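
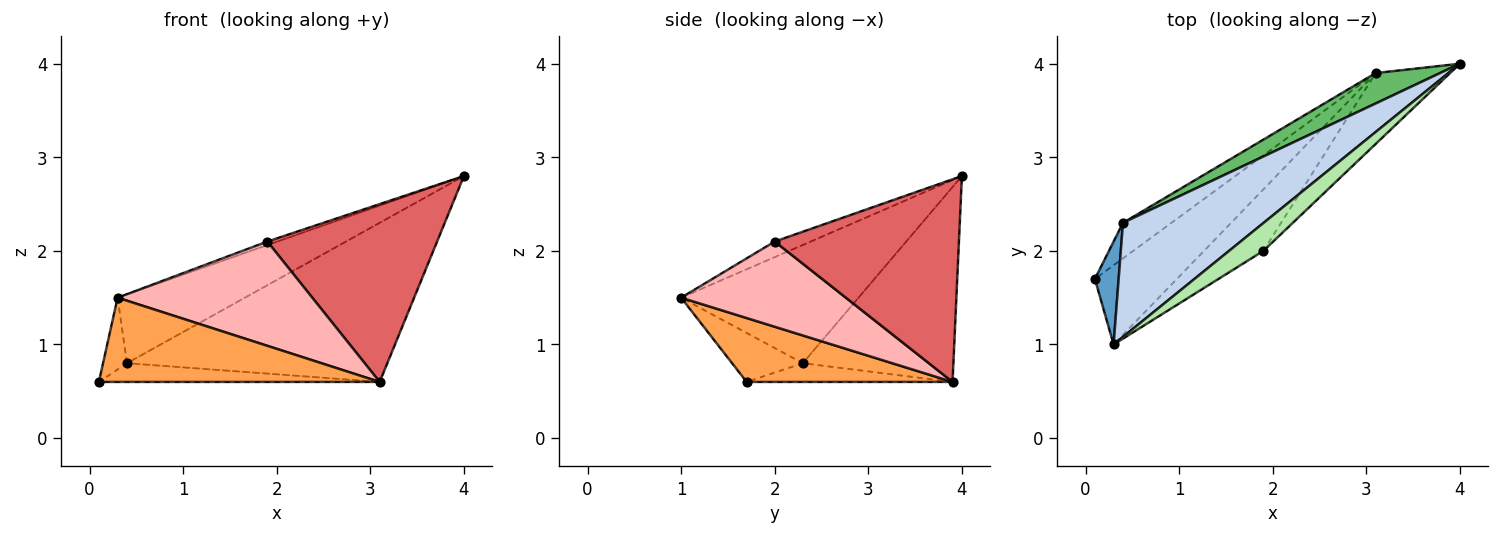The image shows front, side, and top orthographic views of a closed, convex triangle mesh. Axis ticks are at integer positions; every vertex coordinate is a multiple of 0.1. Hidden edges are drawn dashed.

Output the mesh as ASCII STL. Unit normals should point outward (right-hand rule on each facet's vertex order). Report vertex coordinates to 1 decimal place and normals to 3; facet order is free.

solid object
 facet normal -0.861 0.291 0.418
  outer loop
   vertex 0.4 2.3 0.8
   vertex 0.1 1.7 0.6
   vertex 0.3 1.0 1.5
  endloop
 endfacet
 facet normal -0.584 0.419 0.695
  outer loop
   vertex 0.4 2.3 0.8
   vertex 0.3 1.0 1.5
   vertex 4.0 4.0 2.8
  endloop
 endfacet
 facet normal 0.471 -0.642 -0.604
  outer loop
   vertex 3.1 3.9 0.6
   vertex 0.3 1.0 1.5
   vertex 0.1 1.7 0.6
  endloop
 endfacet
 facet normal -0.323 0.441 -0.837
  outer loop
   vertex 3.1 3.9 0.6
   vertex 0.1 1.7 0.6
   vertex 0.4 2.3 0.8
  endloop
 endfacet
 facet normal -0.494 0.854 0.163
  outer loop
   vertex 3.1 3.9 0.6
   vertex 0.4 2.3 0.8
   vertex 4.0 4.0 2.8
  endloop
 endfacet
 facet normal -0.411 0.115 0.904
  outer loop
   vertex 1.9 2.0 2.1
   vertex 4.0 4.0 2.8
   vertex 0.3 1.0 1.5
  endloop
 endfacet
 facet normal 0.710 -0.654 -0.261
  outer loop
   vertex 1.9 2.0 2.1
   vertex 3.1 3.9 0.6
   vertex 4.0 4.0 2.8
  endloop
 endfacet
 facet normal 0.589 -0.696 -0.411
  outer loop
   vertex 1.9 2.0 2.1
   vertex 0.3 1.0 1.5
   vertex 3.1 3.9 0.6
  endloop
 endfacet
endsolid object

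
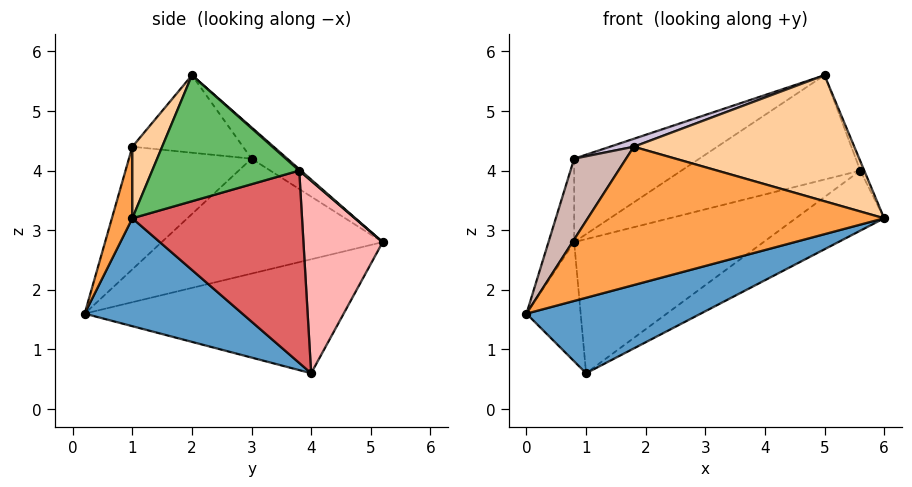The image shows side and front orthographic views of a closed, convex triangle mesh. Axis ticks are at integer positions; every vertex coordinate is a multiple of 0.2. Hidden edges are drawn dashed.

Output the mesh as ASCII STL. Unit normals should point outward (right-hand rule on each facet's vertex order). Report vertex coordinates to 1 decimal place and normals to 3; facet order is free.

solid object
 facet normal 0.283 -0.313 -0.906
  outer loop
   vertex 1.0 4.0 0.6
   vertex 6.0 1.0 3.2
   vertex 0.0 0.2 1.6
  endloop
 endfacet
 facet normal -0.960 0.201 -0.197
  outer loop
   vertex 1.0 4.0 0.6
   vertex 0.0 0.2 1.6
   vertex 0.8 5.2 2.8
  endloop
 endfacet
 facet normal 0.067 -0.970 0.234
  outer loop
   vertex 1.8 1.0 4.4
   vertex 0.0 0.2 1.6
   vertex 6.0 1.0 3.2
  endloop
 endfacet
 facet normal 0.121 -0.897 0.424
  outer loop
   vertex 1.8 1.0 4.4
   vertex 6.0 1.0 3.2
   vertex 5.0 2.0 5.6
  endloop
 endfacet
 facet normal 0.926 0.025 0.376
  outer loop
   vertex 5.6 3.8 4.0
   vertex 5.0 2.0 5.6
   vertex 6.0 1.0 3.2
  endloop
 endfacet
 facet normal 0.006 0.663 0.748
  outer loop
   vertex 5.6 3.8 4.0
   vertex 0.8 5.2 2.8
   vertex 5.0 2.0 5.6
  endloop
 endfacet
 facet normal 0.575 0.300 -0.761
  outer loop
   vertex 5.6 3.8 4.0
   vertex 6.0 1.0 3.2
   vertex 1.0 4.0 0.6
  endloop
 endfacet
 facet normal 0.350 0.835 -0.424
  outer loop
   vertex 5.6 3.8 4.0
   vertex 1.0 4.0 0.6
   vertex 0.8 5.2 2.8
  endloop
 endfacet
 facet normal -0.152 0.531 0.834
  outer loop
   vertex 0.8 3.0 4.2
   vertex 5.0 2.0 5.6
   vertex 0.8 5.2 2.8
  endloop
 endfacet
 facet normal -0.331 -0.071 0.941
  outer loop
   vertex 0.8 3.0 4.2
   vertex 1.8 1.0 4.4
   vertex 5.0 2.0 5.6
  endloop
 endfacet
 facet normal -0.977 0.114 0.178
  outer loop
   vertex 0.8 3.0 4.2
   vertex 0.8 5.2 2.8
   vertex 0.0 0.2 1.6
  endloop
 endfacet
 facet normal -0.753 -0.319 0.575
  outer loop
   vertex 0.8 3.0 4.2
   vertex 0.0 0.2 1.6
   vertex 1.8 1.0 4.4
  endloop
 endfacet
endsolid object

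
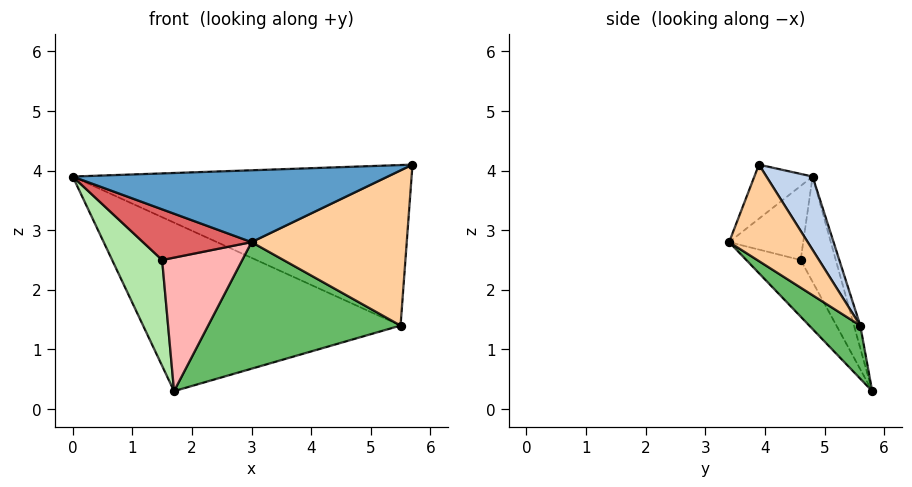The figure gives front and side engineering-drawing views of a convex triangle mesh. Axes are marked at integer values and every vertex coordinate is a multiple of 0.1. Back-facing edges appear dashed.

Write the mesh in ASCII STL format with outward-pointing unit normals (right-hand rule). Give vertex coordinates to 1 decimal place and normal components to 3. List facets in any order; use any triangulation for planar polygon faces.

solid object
 facet normal -0.145 -0.784 0.603
  outer loop
   vertex 3.0 3.4 2.8
   vertex 5.7 3.9 4.1
   vertex 0.0 4.8 3.9
  endloop
 endfacet
 facet normal 0.115 0.844 0.523
  outer loop
   vertex 5.5 5.6 1.4
   vertex 0.0 4.8 3.9
   vertex 5.7 3.9 4.1
  endloop
 endfacet
 facet normal -0.024 0.966 0.257
  outer loop
   vertex 5.5 5.6 1.4
   vertex 1.7 5.8 0.3
   vertex 0.0 4.8 3.9
  endloop
 endfacet
 facet normal 0.388 -0.767 -0.511
  outer loop
   vertex 5.5 5.6 1.4
   vertex 5.7 3.9 4.1
   vertex 3.0 3.4 2.8
  endloop
 endfacet
 facet normal 0.176 -0.663 -0.728
  outer loop
   vertex 5.5 5.6 1.4
   vertex 3.0 3.4 2.8
   vertex 1.7 5.8 0.3
  endloop
 endfacet
 facet normal -0.514 -0.732 -0.446
  outer loop
   vertex 1.5 4.6 2.5
   vertex 0.0 4.8 3.9
   vertex 1.7 5.8 0.3
  endloop
 endfacet
 facet normal -0.507 -0.743 -0.437
  outer loop
   vertex 1.5 4.6 2.5
   vertex 3.0 3.4 2.8
   vertex 0.0 4.8 3.9
  endloop
 endfacet
 facet normal -0.502 -0.739 -0.449
  outer loop
   vertex 1.5 4.6 2.5
   vertex 1.7 5.8 0.3
   vertex 3.0 3.4 2.8
  endloop
 endfacet
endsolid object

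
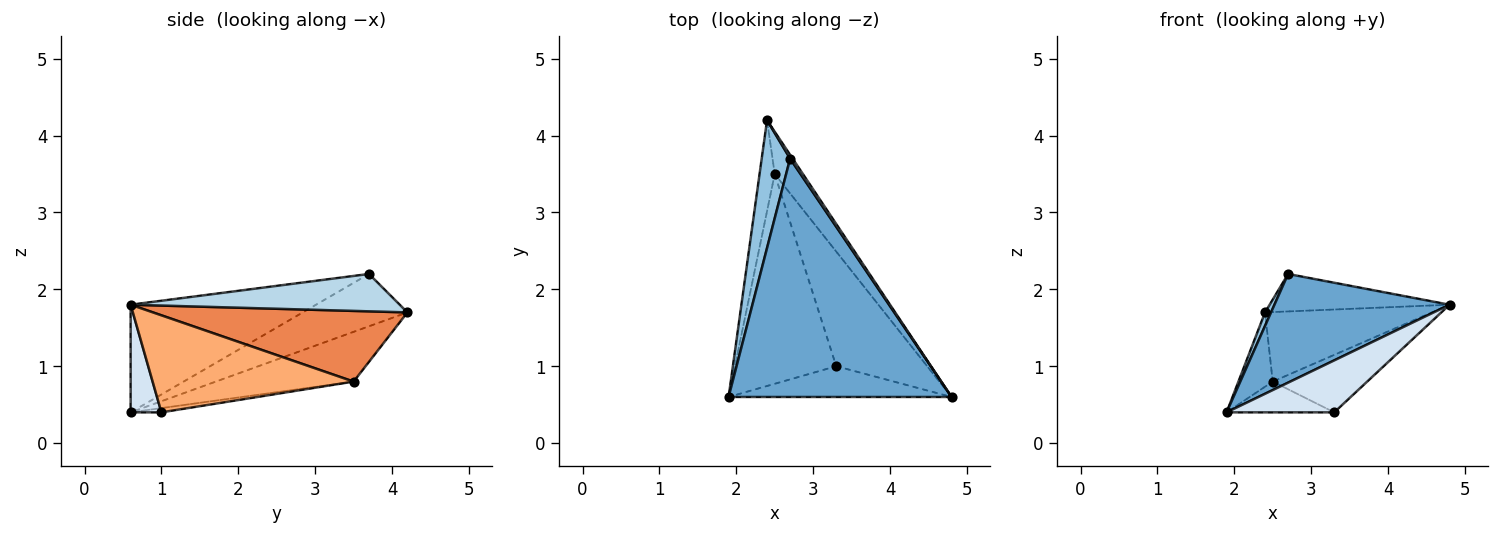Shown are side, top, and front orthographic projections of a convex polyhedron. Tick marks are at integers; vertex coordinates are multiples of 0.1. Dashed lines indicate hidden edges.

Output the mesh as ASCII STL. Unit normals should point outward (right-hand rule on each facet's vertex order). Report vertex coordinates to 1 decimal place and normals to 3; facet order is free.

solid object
 facet normal -0.402 -0.380 0.833
  outer loop
   vertex 2.7 3.7 2.2
   vertex 1.9 0.6 0.4
   vertex 4.8 0.6 1.8
  endloop
 endfacet
 facet normal -0.878 -0.050 0.476
  outer loop
   vertex 2.7 3.7 2.2
   vertex 2.4 4.2 1.7
   vertex 1.9 0.6 0.4
  endloop
 endfacet
 facet normal 0.830 0.555 0.057
  outer loop
   vertex 2.7 3.7 2.2
   vertex 4.8 0.6 1.8
   vertex 2.4 4.2 1.7
  endloop
 endfacet
 facet normal 0.239 -0.836 -0.495
  outer loop
   vertex 3.3 1.0 0.4
   vertex 4.8 0.6 1.8
   vertex 1.9 0.6 0.4
  endloop
 endfacet
 facet normal 0.793 0.520 -0.316
  outer loop
   vertex 2.5 3.5 0.8
   vertex 2.4 4.2 1.7
   vertex 4.8 0.6 1.8
  endloop
 endfacet
 facet normal 0.690 0.324 -0.647
  outer loop
   vertex 2.5 3.5 0.8
   vertex 4.8 0.6 1.8
   vertex 3.3 1.0 0.4
  endloop
 endfacet
 facet normal -0.931 0.232 -0.284
  outer loop
   vertex 2.5 3.5 0.8
   vertex 1.9 0.6 0.4
   vertex 2.4 4.2 1.7
  endloop
 endfacet
 facet normal -0.041 0.145 -0.989
  outer loop
   vertex 2.5 3.5 0.8
   vertex 3.3 1.0 0.4
   vertex 1.9 0.6 0.4
  endloop
 endfacet
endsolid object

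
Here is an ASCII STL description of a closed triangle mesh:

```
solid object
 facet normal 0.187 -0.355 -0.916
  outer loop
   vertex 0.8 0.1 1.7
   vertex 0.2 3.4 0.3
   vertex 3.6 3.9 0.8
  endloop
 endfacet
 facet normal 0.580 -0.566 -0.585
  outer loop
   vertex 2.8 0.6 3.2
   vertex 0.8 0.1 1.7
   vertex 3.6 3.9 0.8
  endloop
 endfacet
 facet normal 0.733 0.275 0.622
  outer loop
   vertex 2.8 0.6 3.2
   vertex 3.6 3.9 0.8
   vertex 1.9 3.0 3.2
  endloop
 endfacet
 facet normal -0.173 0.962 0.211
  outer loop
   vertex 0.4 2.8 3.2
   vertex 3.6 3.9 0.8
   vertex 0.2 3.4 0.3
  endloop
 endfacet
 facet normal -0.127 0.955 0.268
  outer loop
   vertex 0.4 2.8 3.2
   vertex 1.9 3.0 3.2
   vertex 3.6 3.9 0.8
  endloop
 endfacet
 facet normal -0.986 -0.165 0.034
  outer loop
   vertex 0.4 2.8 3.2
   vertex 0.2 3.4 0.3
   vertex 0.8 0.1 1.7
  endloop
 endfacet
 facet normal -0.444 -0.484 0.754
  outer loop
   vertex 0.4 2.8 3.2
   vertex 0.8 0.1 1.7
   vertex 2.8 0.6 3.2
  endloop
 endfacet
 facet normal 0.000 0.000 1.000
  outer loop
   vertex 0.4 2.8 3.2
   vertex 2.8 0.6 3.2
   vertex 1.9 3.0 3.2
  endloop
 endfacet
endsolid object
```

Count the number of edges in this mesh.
12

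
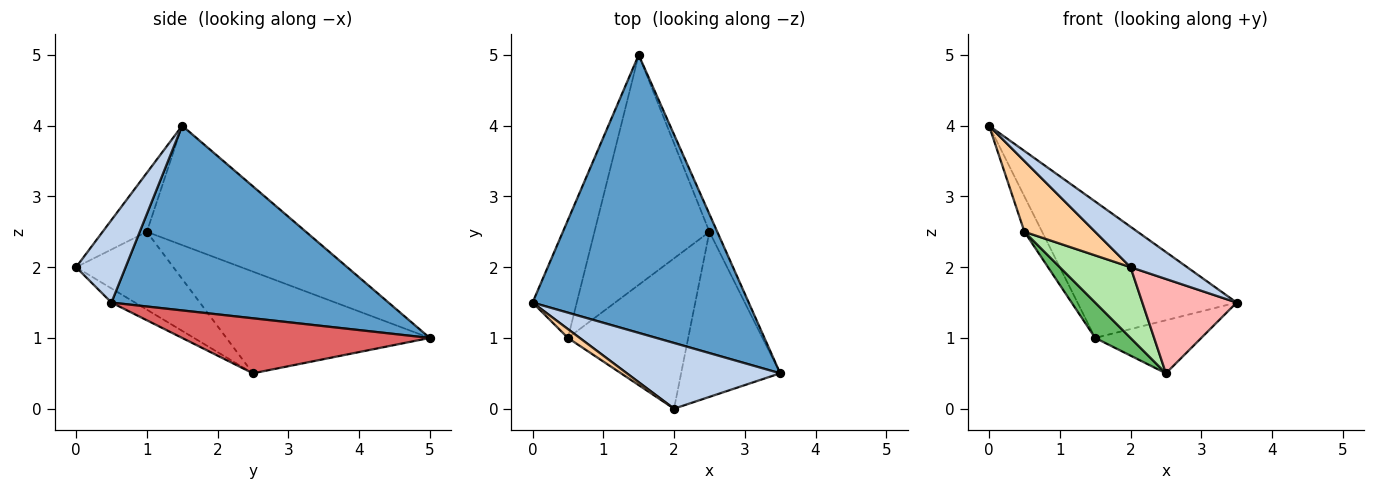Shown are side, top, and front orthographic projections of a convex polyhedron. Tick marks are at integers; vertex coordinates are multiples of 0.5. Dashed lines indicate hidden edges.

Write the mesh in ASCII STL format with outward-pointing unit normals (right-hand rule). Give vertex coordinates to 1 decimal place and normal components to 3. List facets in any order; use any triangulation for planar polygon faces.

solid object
 facet normal 0.609 0.350 0.712
  outer loop
   vertex 1.5 5.0 1.0
   vertex 0.0 1.5 4.0
   vertex 3.5 0.5 1.5
  endloop
 endfacet
 facet normal 0.417 -0.476 0.774
  outer loop
   vertex 2.0 0.0 2.0
   vertex 3.5 0.5 1.5
   vertex 0.0 1.5 4.0
  endloop
 endfacet
 facet normal -0.933 0.104 -0.345
  outer loop
   vertex 0.5 1.0 2.5
   vertex 0.0 1.5 4.0
   vertex 1.5 5.0 1.0
  endloop
 endfacet
 facet normal -0.527 -0.843 0.105
  outer loop
   vertex 0.5 1.0 2.5
   vertex 2.0 0.0 2.0
   vertex 0.0 1.5 4.0
  endloop
 endfacet
 facet normal -0.658 -0.114 -0.744
  outer loop
   vertex 2.5 2.5 0.5
   vertex 0.5 1.0 2.5
   vertex 1.5 5.0 1.0
  endloop
 endfacet
 facet normal -0.505 -0.367 -0.781
  outer loop
   vertex 2.5 2.5 0.5
   vertex 2.0 0.0 2.0
   vertex 0.5 1.0 2.5
  endloop
 endfacet
 facet normal 0.911 0.391 -0.130
  outer loop
   vertex 2.5 2.5 0.5
   vertex 1.5 5.0 1.0
   vertex 3.5 0.5 1.5
  endloop
 endfacet
 facet normal -0.123 -0.492 -0.862
  outer loop
   vertex 2.5 2.5 0.5
   vertex 3.5 0.5 1.5
   vertex 2.0 0.0 2.0
  endloop
 endfacet
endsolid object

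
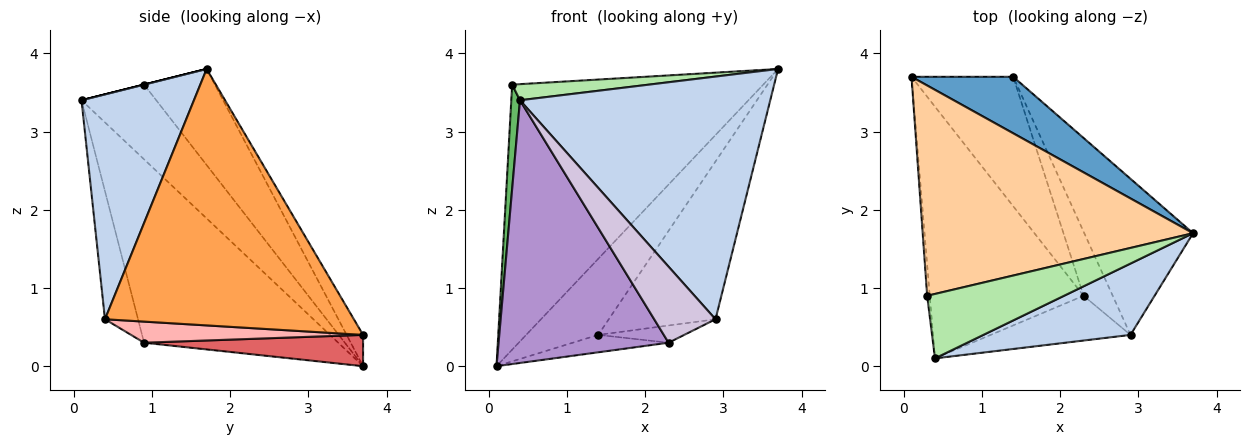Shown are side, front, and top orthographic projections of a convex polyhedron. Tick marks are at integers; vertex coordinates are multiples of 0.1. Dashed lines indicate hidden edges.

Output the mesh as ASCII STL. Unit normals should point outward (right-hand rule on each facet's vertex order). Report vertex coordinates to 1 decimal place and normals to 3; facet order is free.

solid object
 facet normal -0.180 0.790 0.587
  outer loop
   vertex 1.4 3.7 0.4
   vertex 0.1 3.7 0.0
   vertex 3.7 1.7 3.8
  endloop
 endfacet
 facet normal 0.396 -0.881 0.259
  outer loop
   vertex 2.9 0.4 0.6
   vertex 3.7 1.7 3.8
   vertex 0.4 0.1 3.4
  endloop
 endfacet
 facet normal 0.856 0.367 -0.363
  outer loop
   vertex 2.9 0.4 0.6
   vertex 1.4 3.7 0.4
   vertex 3.7 1.7 3.8
  endloop
 endfacet
 facet normal -0.216 0.765 0.607
  outer loop
   vertex 0.3 0.9 3.6
   vertex 3.7 1.7 3.8
   vertex 0.1 3.7 0.0
  endloop
 endfacet
 facet normal -0.993 -0.115 -0.035
  outer loop
   vertex 0.3 0.9 3.6
   vertex 0.1 3.7 0.0
   vertex 0.4 0.1 3.4
  endloop
 endfacet
 facet normal 0.000 -0.243 0.970
  outer loop
   vertex 0.3 0.9 3.6
   vertex 0.4 0.1 3.4
   vertex 3.7 1.7 3.8
  endloop
 endfacet
 facet normal 0.292 0.128 -0.948
  outer loop
   vertex 2.3 0.9 0.3
   vertex 0.1 3.7 0.0
   vertex 1.4 3.7 0.4
  endloop
 endfacet
 facet normal 0.573 0.212 -0.792
  outer loop
   vertex 2.3 0.9 0.3
   vertex 1.4 3.7 0.4
   vertex 2.9 0.4 0.6
  endloop
 endfacet
 facet normal -0.636 -0.557 -0.534
  outer loop
   vertex 2.3 0.9 0.3
   vertex 0.4 0.1 3.4
   vertex 0.1 3.7 0.0
  endloop
 endfacet
 facet normal -0.421 -0.782 -0.460
  outer loop
   vertex 2.3 0.9 0.3
   vertex 2.9 0.4 0.6
   vertex 0.4 0.1 3.4
  endloop
 endfacet
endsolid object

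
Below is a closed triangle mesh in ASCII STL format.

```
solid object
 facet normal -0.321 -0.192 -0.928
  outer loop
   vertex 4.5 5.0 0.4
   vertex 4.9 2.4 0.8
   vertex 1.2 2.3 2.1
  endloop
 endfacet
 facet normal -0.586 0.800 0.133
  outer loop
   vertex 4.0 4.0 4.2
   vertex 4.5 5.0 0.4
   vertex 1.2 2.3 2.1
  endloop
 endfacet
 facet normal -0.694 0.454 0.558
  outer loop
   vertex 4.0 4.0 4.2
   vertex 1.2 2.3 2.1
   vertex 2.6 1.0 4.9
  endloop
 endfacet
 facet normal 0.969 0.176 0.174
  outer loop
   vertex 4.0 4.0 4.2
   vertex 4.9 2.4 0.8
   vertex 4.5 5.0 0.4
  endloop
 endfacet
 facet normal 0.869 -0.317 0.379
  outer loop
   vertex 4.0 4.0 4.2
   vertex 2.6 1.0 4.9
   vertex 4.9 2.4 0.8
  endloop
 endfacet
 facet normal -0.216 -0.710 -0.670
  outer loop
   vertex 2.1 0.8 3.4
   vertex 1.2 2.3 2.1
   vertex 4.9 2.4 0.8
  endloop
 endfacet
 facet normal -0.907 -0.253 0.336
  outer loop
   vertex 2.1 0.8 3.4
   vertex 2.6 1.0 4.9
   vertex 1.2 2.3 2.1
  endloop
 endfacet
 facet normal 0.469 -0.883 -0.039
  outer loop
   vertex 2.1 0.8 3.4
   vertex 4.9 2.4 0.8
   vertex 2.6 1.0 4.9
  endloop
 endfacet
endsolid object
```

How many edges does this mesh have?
12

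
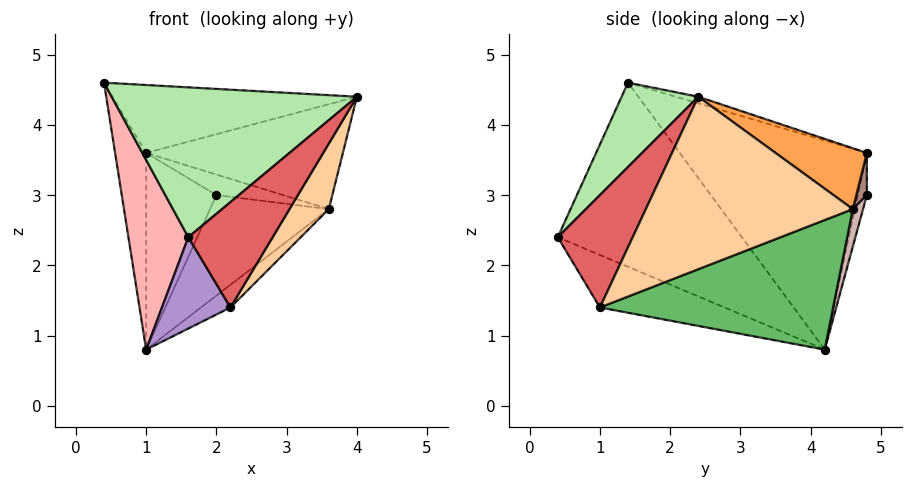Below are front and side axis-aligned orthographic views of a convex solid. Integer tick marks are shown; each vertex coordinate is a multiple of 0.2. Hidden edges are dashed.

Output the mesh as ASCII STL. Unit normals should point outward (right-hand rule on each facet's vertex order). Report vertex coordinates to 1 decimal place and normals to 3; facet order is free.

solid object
 facet normal -0.026 0.286 0.958
  outer loop
   vertex 1.0 4.8 3.6
   vertex 0.4 1.4 4.6
   vertex 4.0 2.4 4.4
  endloop
 endfacet
 facet normal -0.986 0.164 -0.035
  outer loop
   vertex 1.0 4.2 0.8
   vertex 0.4 1.4 4.6
   vertex 1.0 4.8 3.6
  endloop
 endfacet
 facet normal 0.277 0.598 0.752
  outer loop
   vertex 3.6 4.6 2.8
   vertex 1.0 4.8 3.6
   vertex 4.0 2.4 4.4
  endloop
 endfacet
 facet normal 0.878 -0.167 -0.449
  outer loop
   vertex 3.6 4.6 2.8
   vertex 4.0 2.4 4.4
   vertex 2.2 1.0 1.4
  endloop
 endfacet
 facet normal 0.601 0.076 -0.796
  outer loop
   vertex 3.6 4.6 2.8
   vertex 2.2 1.0 1.4
   vertex 1.0 4.2 0.8
  endloop
 endfacet
 facet normal 0.256 -0.820 0.512
  outer loop
   vertex 1.6 0.4 2.4
   vertex 4.0 2.4 4.4
   vertex 0.4 1.4 4.6
  endloop
 endfacet
 facet normal 0.664 -0.746 -0.050
  outer loop
   vertex 1.6 0.4 2.4
   vertex 2.2 1.0 1.4
   vertex 4.0 2.4 4.4
  endloop
 endfacet
 facet normal -0.889 -0.289 -0.354
  outer loop
   vertex 1.6 0.4 2.4
   vertex 0.4 1.4 4.6
   vertex 1.0 4.2 0.8
  endloop
 endfacet
 facet normal -0.679 -0.373 -0.632
  outer loop
   vertex 1.6 0.4 2.4
   vertex 1.0 4.2 0.8
   vertex 2.2 1.0 1.4
  endloop
 endfacet
 facet normal -0.125 0.970 -0.208
  outer loop
   vertex 2.0 4.8 3.0
   vertex 1.0 4.2 0.8
   vertex 1.0 4.8 3.6
  endloop
 endfacet
 facet normal 0.151 0.956 0.252
  outer loop
   vertex 2.0 4.8 3.0
   vertex 1.0 4.8 3.6
   vertex 3.6 4.6 2.8
  endloop
 endfacet
 facet normal 0.082 0.951 -0.297
  outer loop
   vertex 2.0 4.8 3.0
   vertex 3.6 4.6 2.8
   vertex 1.0 4.2 0.8
  endloop
 endfacet
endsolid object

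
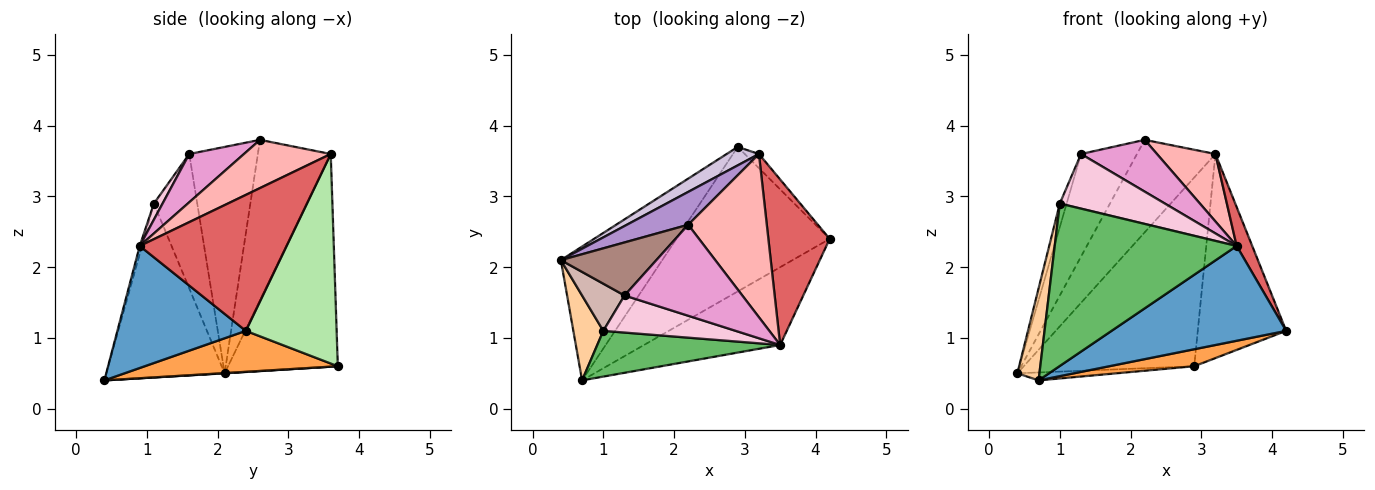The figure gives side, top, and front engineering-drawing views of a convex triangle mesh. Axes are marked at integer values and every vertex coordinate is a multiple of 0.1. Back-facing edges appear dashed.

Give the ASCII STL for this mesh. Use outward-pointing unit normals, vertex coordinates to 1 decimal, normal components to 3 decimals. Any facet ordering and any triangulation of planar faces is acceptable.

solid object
 facet normal 0.494 -0.672 -0.552
  outer loop
   vertex 3.5 0.9 2.3
   vertex 0.7 0.4 0.4
   vertex 4.2 2.4 1.1
  endloop
 endfacet
 facet normal 0.002 0.059 -0.998
  outer loop
   vertex 2.9 3.7 0.6
   vertex 0.7 0.4 0.4
   vertex 0.4 2.1 0.5
  endloop
 endfacet
 facet normal 0.256 -0.113 -0.960
  outer loop
   vertex 2.9 3.7 0.6
   vertex 4.2 2.4 1.1
   vertex 0.7 0.4 0.4
  endloop
 endfacet
 facet normal -0.969 -0.181 0.167
  outer loop
   vertex 1.0 1.1 2.9
   vertex 0.4 2.1 0.5
   vertex 0.7 0.4 0.4
  endloop
 endfacet
 facet normal -0.012 -0.963 0.271
  outer loop
   vertex 1.0 1.1 2.9
   vertex 0.7 0.4 0.4
   vertex 3.5 0.9 2.3
  endloop
 endfacet
 facet normal 0.716 0.697 -0.048
  outer loop
   vertex 3.2 3.6 3.6
   vertex 4.2 2.4 1.1
   vertex 2.9 3.7 0.6
  endloop
 endfacet
 facet normal 0.907 -0.096 0.409
  outer loop
   vertex 3.2 3.6 3.6
   vertex 3.5 0.9 2.3
   vertex 4.2 2.4 1.1
  endloop
 endfacet
 facet normal 0.493 -0.332 0.804
  outer loop
   vertex 3.2 3.6 3.6
   vertex 2.2 2.6 3.8
   vertex 3.5 0.9 2.3
  endloop
 endfacet
 facet normal -0.659 0.709 0.252
  outer loop
   vertex 3.2 3.6 3.6
   vertex 0.4 2.1 0.5
   vertex 2.2 2.6 3.8
  endloop
 endfacet
 facet normal -0.540 0.838 0.082
  outer loop
   vertex 3.2 3.6 3.6
   vertex 2.9 3.7 0.6
   vertex 0.4 2.1 0.5
  endloop
 endfacet
 facet normal -0.737 0.601 0.311
  outer loop
   vertex 1.3 1.6 3.6
   vertex 2.2 2.6 3.8
   vertex 0.4 2.1 0.5
  endloop
 endfacet
 facet normal -0.943 0.149 0.298
  outer loop
   vertex 1.3 1.6 3.6
   vertex 0.4 2.1 0.5
   vertex 1.0 1.1 2.9
  endloop
 endfacet
 facet normal 0.336 -0.466 0.819
  outer loop
   vertex 1.3 1.6 3.6
   vertex 3.5 0.9 2.3
   vertex 2.2 2.6 3.8
  endloop
 endfacet
 facet normal 0.068 -0.825 0.560
  outer loop
   vertex 1.3 1.6 3.6
   vertex 1.0 1.1 2.9
   vertex 3.5 0.9 2.3
  endloop
 endfacet
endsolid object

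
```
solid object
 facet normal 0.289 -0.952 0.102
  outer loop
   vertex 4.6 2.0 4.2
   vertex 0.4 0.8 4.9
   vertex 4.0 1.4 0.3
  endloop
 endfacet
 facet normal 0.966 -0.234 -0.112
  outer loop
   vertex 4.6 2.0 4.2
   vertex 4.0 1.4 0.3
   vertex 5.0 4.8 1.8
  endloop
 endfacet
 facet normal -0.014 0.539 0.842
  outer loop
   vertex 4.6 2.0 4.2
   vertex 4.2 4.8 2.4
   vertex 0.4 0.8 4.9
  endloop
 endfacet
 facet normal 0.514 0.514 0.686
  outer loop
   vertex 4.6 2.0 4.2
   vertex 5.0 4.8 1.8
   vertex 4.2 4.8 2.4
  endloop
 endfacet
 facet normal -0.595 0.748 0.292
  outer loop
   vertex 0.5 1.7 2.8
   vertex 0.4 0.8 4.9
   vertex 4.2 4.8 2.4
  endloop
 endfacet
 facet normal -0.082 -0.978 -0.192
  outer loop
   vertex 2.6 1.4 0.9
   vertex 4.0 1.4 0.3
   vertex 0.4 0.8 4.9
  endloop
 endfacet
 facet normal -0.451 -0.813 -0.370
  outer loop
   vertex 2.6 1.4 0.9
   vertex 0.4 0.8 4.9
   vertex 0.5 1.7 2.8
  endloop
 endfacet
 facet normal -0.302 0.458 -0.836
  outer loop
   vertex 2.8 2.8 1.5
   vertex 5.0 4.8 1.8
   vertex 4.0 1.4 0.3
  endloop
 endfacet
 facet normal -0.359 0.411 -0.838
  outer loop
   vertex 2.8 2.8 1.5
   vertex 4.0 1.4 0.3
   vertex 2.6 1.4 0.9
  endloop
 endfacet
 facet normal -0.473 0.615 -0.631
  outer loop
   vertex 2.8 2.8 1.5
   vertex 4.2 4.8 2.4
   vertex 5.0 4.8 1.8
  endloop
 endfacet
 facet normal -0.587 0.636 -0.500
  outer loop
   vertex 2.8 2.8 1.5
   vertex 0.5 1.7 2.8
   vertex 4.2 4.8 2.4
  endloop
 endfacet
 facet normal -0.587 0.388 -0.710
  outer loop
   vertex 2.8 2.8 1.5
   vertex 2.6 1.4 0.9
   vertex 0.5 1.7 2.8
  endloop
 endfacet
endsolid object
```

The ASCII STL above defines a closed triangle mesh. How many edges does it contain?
18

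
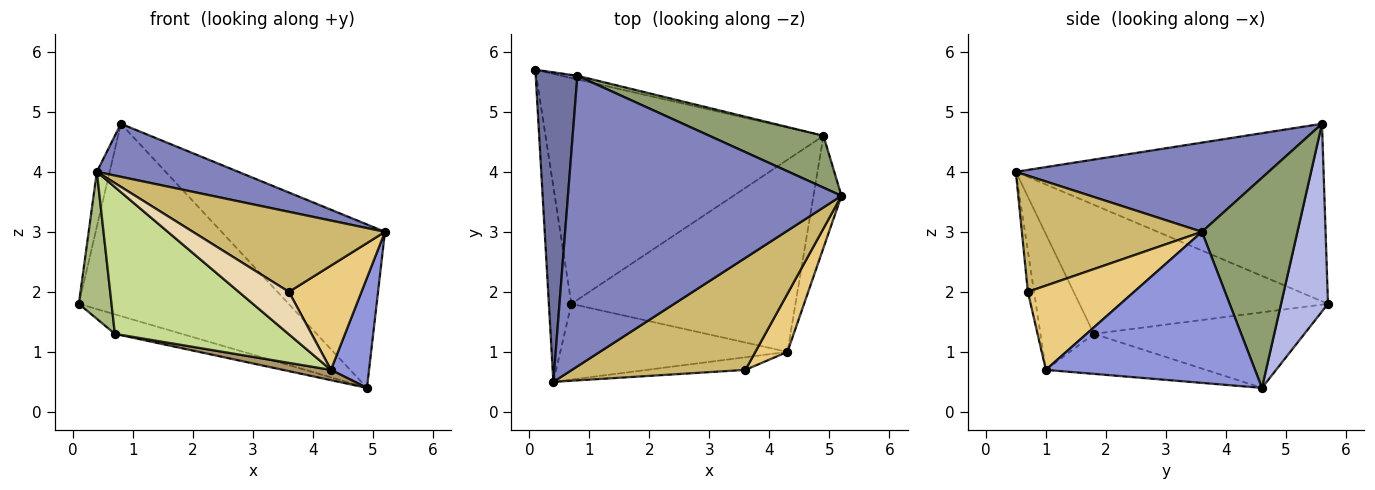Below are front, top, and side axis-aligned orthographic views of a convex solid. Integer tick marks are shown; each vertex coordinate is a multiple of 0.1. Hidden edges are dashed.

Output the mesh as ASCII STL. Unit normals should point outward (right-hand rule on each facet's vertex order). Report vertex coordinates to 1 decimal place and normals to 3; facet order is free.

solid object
 facet normal -0.973 0.040 0.228
  outer loop
   vertex 0.8 5.6 4.8
   vertex 0.1 5.7 1.8
   vertex 0.4 0.5 4.0
  endloop
 endfacet
 facet normal 0.306 -0.171 0.937
  outer loop
   vertex 0.8 5.6 4.8
   vertex 0.4 0.5 4.0
   vertex 5.2 3.6 3.0
  endloop
 endfacet
 facet normal 0.968 -0.176 -0.179
  outer loop
   vertex 4.9 4.6 0.4
   vertex 5.2 3.6 3.0
   vertex 4.3 1.0 0.7
  endloop
 endfacet
 facet normal 0.218 0.976 -0.018
  outer loop
   vertex 4.9 4.6 0.4
   vertex 0.1 5.7 1.8
   vertex 0.8 5.6 4.8
  endloop
 endfacet
 facet normal 0.487 0.833 0.264
  outer loop
   vertex 4.9 4.6 0.4
   vertex 0.8 5.6 4.8
   vertex 5.2 3.6 3.0
  endloop
 endfacet
 facet normal -0.977 -0.128 -0.170
  outer loop
   vertex 0.7 1.8 1.3
   vertex 0.4 0.5 4.0
   vertex 0.1 5.7 1.8
  endloop
 endfacet
 facet normal -0.264 -0.857 -0.442
  outer loop
   vertex 0.7 1.8 1.3
   vertex 4.3 1.0 0.7
   vertex 0.4 0.5 4.0
  endloop
 endfacet
 facet normal -0.261 0.083 -0.962
  outer loop
   vertex 0.7 1.8 1.3
   vertex 0.1 5.7 1.8
   vertex 4.9 4.6 0.4
  endloop
 endfacet
 facet normal -0.176 -0.053 -0.983
  outer loop
   vertex 0.7 1.8 1.3
   vertex 4.9 4.6 0.4
   vertex 4.3 1.0 0.7
  endloop
 endfacet
 facet normal 0.478 -0.510 0.715
  outer loop
   vertex 3.6 0.7 2.0
   vertex 5.2 3.6 3.0
   vertex 0.4 0.5 4.0
  endloop
 endfacet
 facet normal 0.788 -0.538 0.300
  outer loop
   vertex 3.6 0.7 2.0
   vertex 4.3 1.0 0.7
   vertex 5.2 3.6 3.0
  endloop
 endfacet
 facet normal -0.117 -0.952 -0.283
  outer loop
   vertex 3.6 0.7 2.0
   vertex 0.4 0.5 4.0
   vertex 4.3 1.0 0.7
  endloop
 endfacet
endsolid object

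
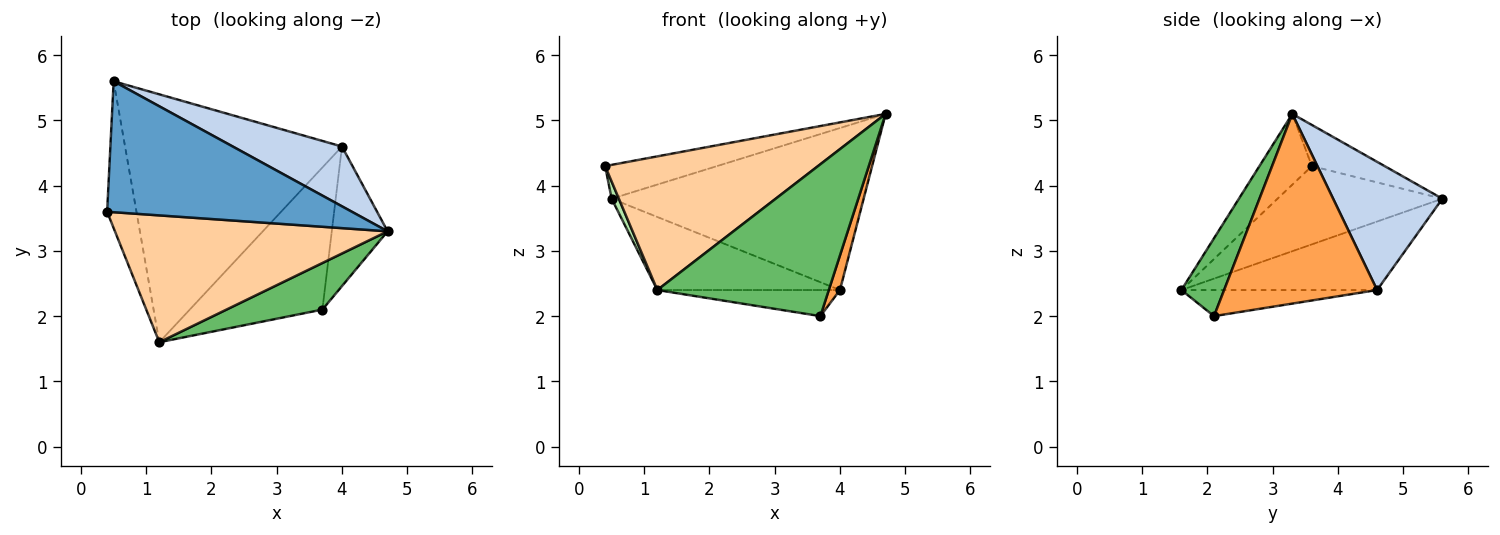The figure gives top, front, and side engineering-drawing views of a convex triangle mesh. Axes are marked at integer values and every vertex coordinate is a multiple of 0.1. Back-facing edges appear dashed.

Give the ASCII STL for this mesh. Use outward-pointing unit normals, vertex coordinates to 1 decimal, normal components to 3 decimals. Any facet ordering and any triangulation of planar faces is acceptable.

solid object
 facet normal -0.161 0.247 0.956
  outer loop
   vertex 0.5 5.6 3.8
   vertex 0.4 3.6 4.3
   vertex 4.7 3.3 5.1
  endloop
 endfacet
 facet normal 0.377 0.869 0.321
  outer loop
   vertex 4.0 4.6 2.4
   vertex 0.5 5.6 3.8
   vertex 4.7 3.3 5.1
  endloop
 endfacet
 facet normal 0.957 -0.070 -0.282
  outer loop
   vertex 4.0 4.6 2.4
   vertex 4.7 3.3 5.1
   vertex 3.7 2.1 2.0
  endloop
 endfacet
 facet normal -0.176 -0.714 0.678
  outer loop
   vertex 1.2 1.6 2.4
   vertex 4.7 3.3 5.1
   vertex 0.4 3.6 4.3
  endloop
 endfacet
 facet normal 0.232 -0.930 0.285
  outer loop
   vertex 1.2 1.6 2.4
   vertex 3.7 2.1 2.0
   vertex 4.7 3.3 5.1
  endloop
 endfacet
 facet normal -0.936 -0.041 -0.351
  outer loop
   vertex 1.2 1.6 2.4
   vertex 0.4 3.6 4.3
   vertex 0.5 5.6 3.8
  endloop
 endfacet
 facet normal -0.290 0.271 -0.918
  outer loop
   vertex 1.2 1.6 2.4
   vertex 0.5 5.6 3.8
   vertex 4.0 4.6 2.4
  endloop
 endfacet
 facet normal -0.190 0.177 -0.966
  outer loop
   vertex 1.2 1.6 2.4
   vertex 4.0 4.6 2.4
   vertex 3.7 2.1 2.0
  endloop
 endfacet
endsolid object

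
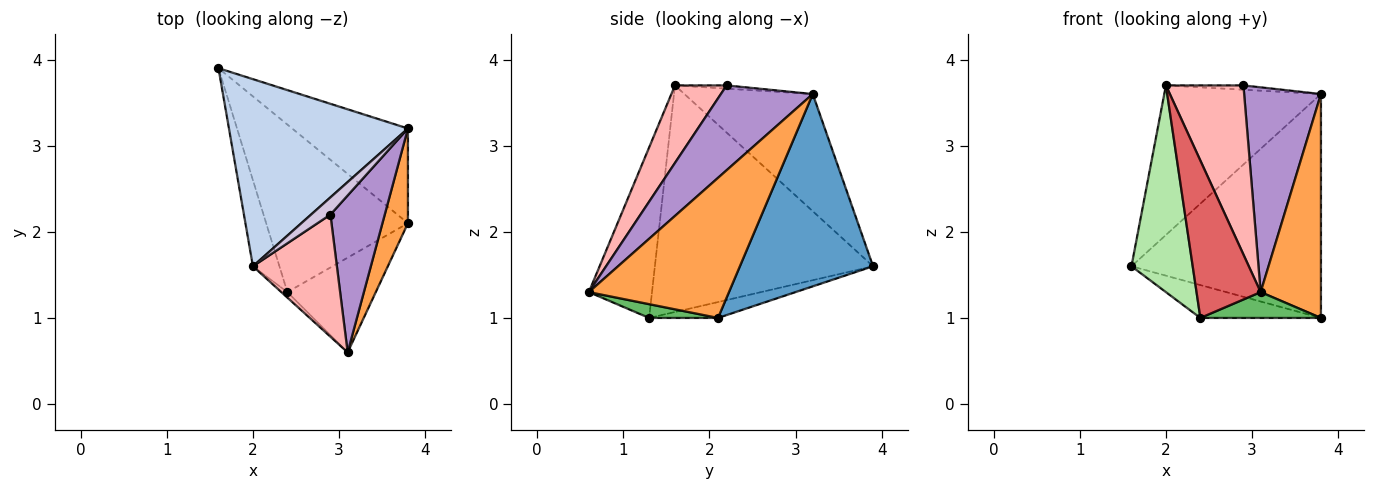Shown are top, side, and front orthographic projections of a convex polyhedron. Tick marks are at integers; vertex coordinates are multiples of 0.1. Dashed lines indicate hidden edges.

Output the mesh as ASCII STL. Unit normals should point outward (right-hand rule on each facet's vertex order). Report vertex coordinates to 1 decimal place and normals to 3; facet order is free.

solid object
 facet normal 0.543 0.773 -0.327
  outer loop
   vertex 3.8 3.2 3.6
   vertex 3.8 2.1 1.0
   vertex 1.6 3.9 1.6
  endloop
 endfacet
 facet normal -0.455 0.556 0.695
  outer loop
   vertex 3.8 3.2 3.6
   vertex 1.6 3.9 1.6
   vertex 2.0 1.6 3.7
  endloop
 endfacet
 facet normal 0.906 -0.390 0.165
  outer loop
   vertex 3.8 3.2 3.6
   vertex 3.1 0.6 1.3
   vertex 3.8 2.1 1.0
  endloop
 endfacet
 facet normal -0.109 0.191 -0.975
  outer loop
   vertex 2.4 1.3 1.0
   vertex 1.6 3.9 1.6
   vertex 3.8 2.1 1.0
  endloop
 endfacet
 facet normal 0.149 -0.260 -0.954
  outer loop
   vertex 2.4 1.3 1.0
   vertex 3.8 2.1 1.0
   vertex 3.1 0.6 1.3
  endloop
 endfacet
 facet normal -0.957 -0.269 -0.112
  outer loop
   vertex 2.4 1.3 1.0
   vertex 2.0 1.6 3.7
   vertex 1.6 3.9 1.6
  endloop
 endfacet
 facet normal -0.702 -0.712 -0.025
  outer loop
   vertex 2.4 1.3 1.0
   vertex 3.1 0.6 1.3
   vertex 2.0 1.6 3.7
  endloop
 endfacet
 facet normal 0.475 -0.713 0.515
  outer loop
   vertex 2.9 2.2 3.7
   vertex 2.0 1.6 3.7
   vertex 3.1 0.6 1.3
  endloop
 endfacet
 facet normal 0.689 -0.576 0.441
  outer loop
   vertex 2.9 2.2 3.7
   vertex 3.1 0.6 1.3
   vertex 3.8 3.2 3.6
  endloop
 endfacet
 facet normal -0.160 0.239 0.958
  outer loop
   vertex 2.9 2.2 3.7
   vertex 3.8 3.2 3.6
   vertex 2.0 1.6 3.7
  endloop
 endfacet
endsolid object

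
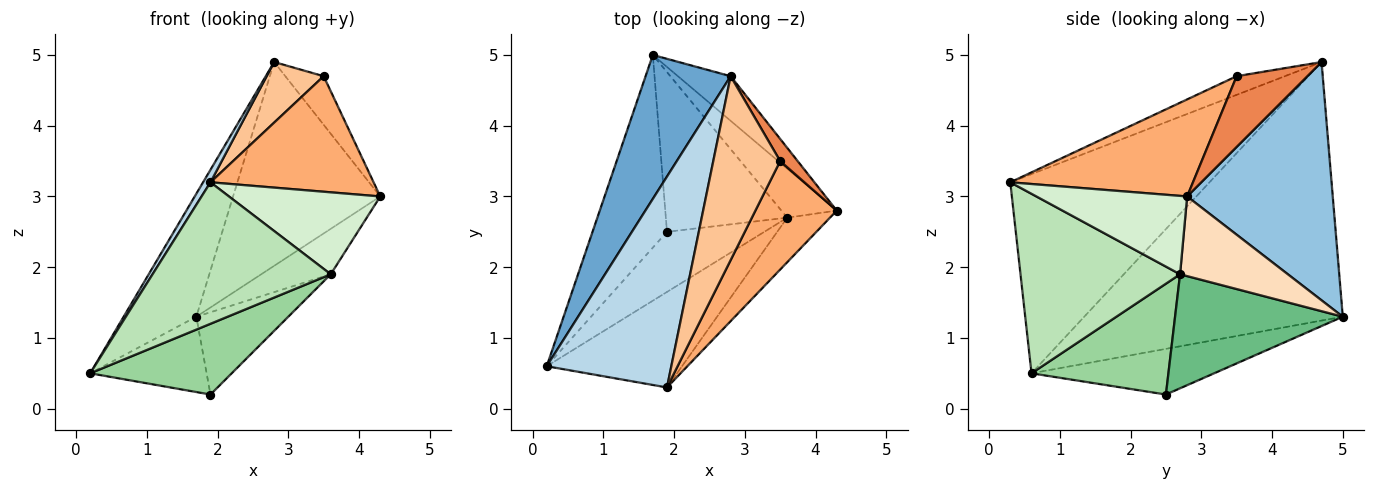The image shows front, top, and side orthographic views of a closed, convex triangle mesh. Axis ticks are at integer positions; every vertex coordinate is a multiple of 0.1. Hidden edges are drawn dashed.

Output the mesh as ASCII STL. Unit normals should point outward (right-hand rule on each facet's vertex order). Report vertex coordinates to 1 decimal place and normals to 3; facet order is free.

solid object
 facet normal -0.918 0.258 0.302
  outer loop
   vertex 2.8 4.7 4.9
   vertex 1.7 5.0 1.3
   vertex 0.2 0.6 0.5
  endloop
 endfacet
 facet normal 0.695 0.702 -0.154
  outer loop
   vertex 2.8 4.7 4.9
   vertex 4.3 2.8 3.0
   vertex 1.7 5.0 1.3
  endloop
 endfacet
 facet normal -0.847 -0.031 0.530
  outer loop
   vertex 1.9 0.3 3.2
   vertex 2.8 4.7 4.9
   vertex 0.2 0.6 0.5
  endloop
 endfacet
 facet normal -0.496 0.316 -0.809
  outer loop
   vertex 1.9 2.5 0.2
   vertex 0.2 0.6 0.5
   vertex 1.7 5.0 1.3
  endloop
 endfacet
 facet normal 0.859 0.466 0.213
  outer loop
   vertex 3.5 3.5 4.7
   vertex 4.3 2.8 3.0
   vertex 2.8 4.7 4.9
  endloop
 endfacet
 facet normal 0.632 -0.565 0.530
  outer loop
   vertex 3.5 3.5 4.7
   vertex 1.9 0.3 3.2
   vertex 4.3 2.8 3.0
  endloop
 endfacet
 facet normal -0.256 -0.302 0.918
  outer loop
   vertex 3.5 3.5 4.7
   vertex 2.8 4.7 4.9
   vertex 1.9 0.3 3.2
  endloop
 endfacet
 facet normal 0.726 0.468 -0.504
  outer loop
   vertex 3.6 2.7 1.9
   vertex 1.7 5.0 1.3
   vertex 4.3 2.8 3.0
  endloop
 endfacet
 facet normal 0.641 0.352 -0.682
  outer loop
   vertex 3.6 2.7 1.9
   vertex 1.9 2.5 0.2
   vertex 1.7 5.0 1.3
  endloop
 endfacet
 facet normal 0.593 -0.613 -0.521
  outer loop
   vertex 3.6 2.7 1.9
   vertex 0.2 0.6 0.5
   vertex 1.9 2.5 0.2
  endloop
 endfacet
 facet normal 0.596 -0.666 -0.449
  outer loop
   vertex 3.6 2.7 1.9
   vertex 1.9 0.3 3.2
   vertex 0.2 0.6 0.5
  endloop
 endfacet
 facet normal 0.659 -0.661 -0.359
  outer loop
   vertex 3.6 2.7 1.9
   vertex 4.3 2.8 3.0
   vertex 1.9 0.3 3.2
  endloop
 endfacet
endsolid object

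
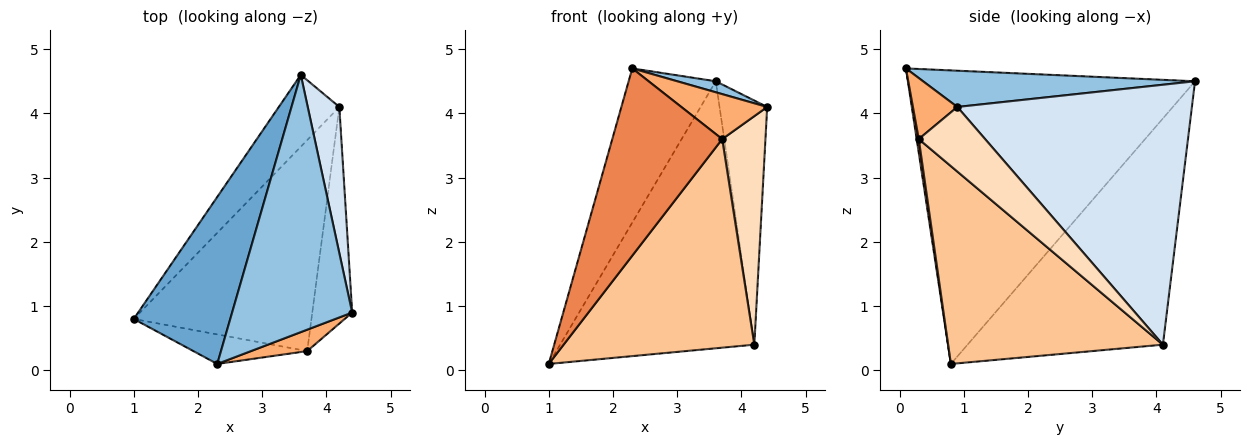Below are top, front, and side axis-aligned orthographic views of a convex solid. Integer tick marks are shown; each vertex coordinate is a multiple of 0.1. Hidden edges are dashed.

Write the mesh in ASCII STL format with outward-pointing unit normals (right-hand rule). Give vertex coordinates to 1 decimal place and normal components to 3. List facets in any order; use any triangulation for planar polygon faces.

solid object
 facet normal -0.913 0.277 0.300
  outer loop
   vertex 2.3 0.1 4.7
   vertex 3.6 4.6 4.5
   vertex 1.0 0.8 0.1
  endloop
 endfacet
 facet normal 0.289 -0.041 0.956
  outer loop
   vertex 2.3 0.1 4.7
   vertex 4.4 0.9 4.1
   vertex 3.6 4.6 4.5
  endloop
 endfacet
 facet normal -0.697 0.693 -0.186
  outer loop
   vertex 4.2 4.1 0.4
   vertex 1.0 0.8 0.1
   vertex 3.6 4.6 4.5
  endloop
 endfacet
 facet normal 0.973 0.198 0.118
  outer loop
   vertex 4.2 4.1 0.4
   vertex 3.6 4.6 4.5
   vertex 4.4 0.9 4.1
  endloop
 endfacet
 facet normal 0.019 -0.988 -0.156
  outer loop
   vertex 3.7 0.3 3.6
   vertex 2.3 0.1 4.7
   vertex 1.0 0.8 0.1
  endloop
 endfacet
 facet normal 0.423 -0.818 0.390
  outer loop
   vertex 3.7 0.3 3.6
   vertex 4.4 0.9 4.1
   vertex 2.3 0.1 4.7
  endloop
 endfacet
 facet normal 0.621 -0.551 -0.558
  outer loop
   vertex 3.7 0.3 3.6
   vertex 1.0 0.8 0.1
   vertex 4.2 4.1 0.4
  endloop
 endfacet
 facet normal 0.744 -0.485 -0.460
  outer loop
   vertex 3.7 0.3 3.6
   vertex 4.2 4.1 0.4
   vertex 4.4 0.9 4.1
  endloop
 endfacet
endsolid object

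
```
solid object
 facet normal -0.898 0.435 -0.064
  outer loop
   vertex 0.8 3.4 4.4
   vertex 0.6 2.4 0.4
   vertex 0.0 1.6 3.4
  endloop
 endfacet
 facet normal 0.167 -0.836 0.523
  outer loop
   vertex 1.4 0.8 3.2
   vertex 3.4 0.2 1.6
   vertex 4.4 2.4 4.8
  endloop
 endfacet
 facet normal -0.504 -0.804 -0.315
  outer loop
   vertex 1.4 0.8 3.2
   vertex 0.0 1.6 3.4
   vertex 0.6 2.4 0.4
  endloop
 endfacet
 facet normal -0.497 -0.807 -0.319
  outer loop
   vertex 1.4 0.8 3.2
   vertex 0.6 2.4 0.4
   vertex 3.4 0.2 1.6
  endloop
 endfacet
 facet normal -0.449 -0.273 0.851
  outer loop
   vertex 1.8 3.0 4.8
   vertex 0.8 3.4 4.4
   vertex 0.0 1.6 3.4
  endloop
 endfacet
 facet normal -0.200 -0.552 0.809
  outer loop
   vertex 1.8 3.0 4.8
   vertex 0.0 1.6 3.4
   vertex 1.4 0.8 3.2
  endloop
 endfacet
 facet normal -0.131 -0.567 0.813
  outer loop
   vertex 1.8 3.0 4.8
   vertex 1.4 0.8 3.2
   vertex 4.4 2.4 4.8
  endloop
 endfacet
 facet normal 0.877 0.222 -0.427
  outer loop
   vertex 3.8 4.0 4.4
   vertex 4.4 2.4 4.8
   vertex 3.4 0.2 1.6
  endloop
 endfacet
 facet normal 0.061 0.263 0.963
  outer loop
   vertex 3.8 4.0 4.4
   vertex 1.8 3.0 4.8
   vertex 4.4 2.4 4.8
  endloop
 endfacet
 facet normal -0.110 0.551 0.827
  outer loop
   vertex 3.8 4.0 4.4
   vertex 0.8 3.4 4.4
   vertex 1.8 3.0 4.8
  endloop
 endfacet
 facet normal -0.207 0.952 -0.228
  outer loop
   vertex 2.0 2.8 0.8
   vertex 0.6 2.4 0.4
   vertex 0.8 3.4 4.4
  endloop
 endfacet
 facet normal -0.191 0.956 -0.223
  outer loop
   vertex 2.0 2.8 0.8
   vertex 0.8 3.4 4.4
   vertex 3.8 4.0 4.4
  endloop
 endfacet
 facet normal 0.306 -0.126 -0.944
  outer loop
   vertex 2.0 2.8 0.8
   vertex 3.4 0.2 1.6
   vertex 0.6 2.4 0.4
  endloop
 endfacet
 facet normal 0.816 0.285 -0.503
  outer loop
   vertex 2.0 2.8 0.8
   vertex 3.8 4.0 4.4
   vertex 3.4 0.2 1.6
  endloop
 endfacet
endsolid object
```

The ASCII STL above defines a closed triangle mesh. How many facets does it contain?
14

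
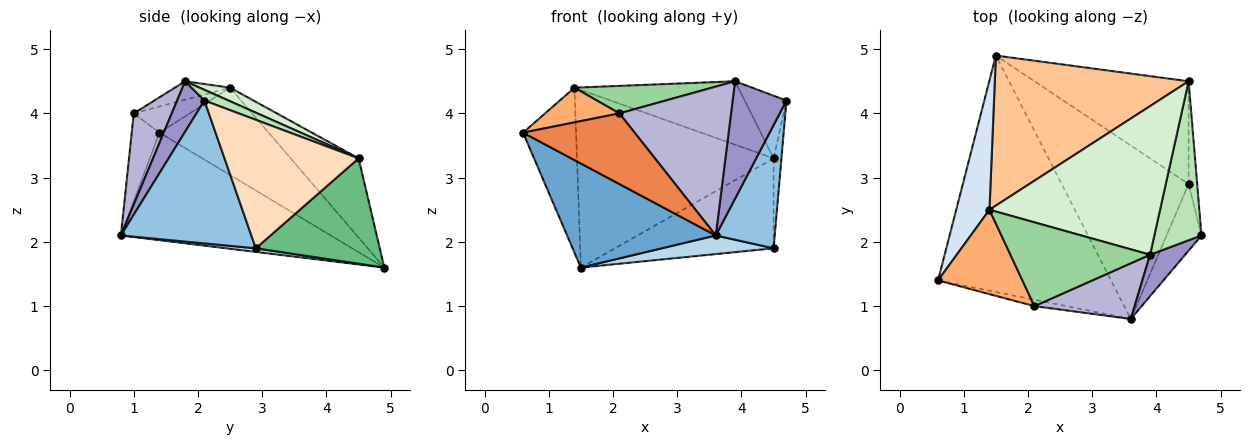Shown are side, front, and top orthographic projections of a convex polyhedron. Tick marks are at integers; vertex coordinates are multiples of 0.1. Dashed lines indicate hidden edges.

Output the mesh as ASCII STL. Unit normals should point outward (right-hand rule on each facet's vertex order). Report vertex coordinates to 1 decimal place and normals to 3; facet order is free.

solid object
 facet normal -0.494 -0.350 -0.796
  outer loop
   vertex 3.6 0.8 2.1
   vertex 0.6 1.4 3.7
   vertex 1.5 4.9 1.6
  endloop
 endfacet
 facet normal 0.890 -0.402 -0.217
  outer loop
   vertex 4.5 2.9 1.9
   vertex 4.7 2.1 4.2
   vertex 3.6 0.8 2.1
  endloop
 endfacet
 facet normal 0.028 -0.107 -0.994
  outer loop
   vertex 4.5 2.9 1.9
   vertex 3.6 0.8 2.1
   vertex 1.5 4.9 1.6
  endloop
 endfacet
 facet normal -0.851 0.413 0.324
  outer loop
   vertex 1.4 2.5 4.4
   vertex 1.5 4.9 1.6
   vertex 0.6 1.4 3.7
  endloop
 endfacet
 facet normal -0.240 -0.967 -0.088
  outer loop
   vertex 2.1 1.0 4.0
   vertex 0.6 1.4 3.7
   vertex 3.6 0.8 2.1
  endloop
 endfacet
 facet normal -0.275 -0.366 0.889
  outer loop
   vertex 2.1 1.0 4.0
   vertex 1.4 2.5 4.4
   vertex 0.6 1.4 3.7
  endloop
 endfacet
 facet normal -0.255 0.739 0.624
  outer loop
   vertex 4.5 4.5 3.3
   vertex 1.5 4.9 1.6
   vertex 1.4 2.5 4.4
  endloop
 endfacet
 facet normal 0.996 0.058 -0.066
  outer loop
   vertex 4.5 4.5 3.3
   vertex 4.7 2.1 4.2
   vertex 4.5 2.9 1.9
  endloop
 endfacet
 facet normal 0.457 0.586 -0.669
  outer loop
   vertex 4.5 4.5 3.3
   vertex 4.5 2.9 1.9
   vertex 1.5 4.9 1.6
  endloop
 endfacet
 facet normal -0.124 -0.309 0.943
  outer loop
   vertex 3.9 1.8 4.5
   vertex 1.4 2.5 4.4
   vertex 2.1 1.0 4.0
  endloop
 endfacet
 facet normal 0.207 0.359 0.910
  outer loop
   vertex 3.9 1.8 4.5
   vertex 4.7 2.1 4.2
   vertex 4.5 4.5 3.3
  endloop
 endfacet
 facet normal 0.073 0.391 0.917
  outer loop
   vertex 3.9 1.8 4.5
   vertex 4.5 4.5 3.3
   vertex 1.4 2.5 4.4
  endloop
 endfacet
 facet normal 0.432 -0.851 0.300
  outer loop
   vertex 3.9 1.8 4.5
   vertex 3.6 0.8 2.1
   vertex 4.7 2.1 4.2
  endloop
 endfacet
 facet normal 0.304 -0.892 0.334
  outer loop
   vertex 3.9 1.8 4.5
   vertex 2.1 1.0 4.0
   vertex 3.6 0.8 2.1
  endloop
 endfacet
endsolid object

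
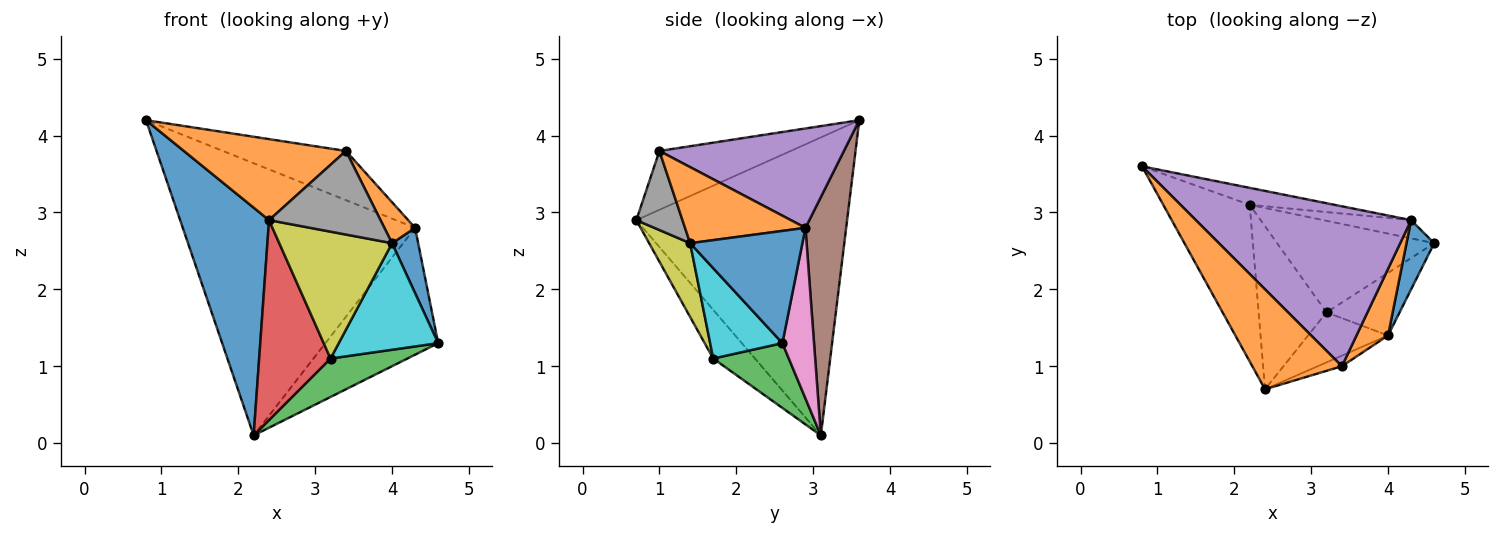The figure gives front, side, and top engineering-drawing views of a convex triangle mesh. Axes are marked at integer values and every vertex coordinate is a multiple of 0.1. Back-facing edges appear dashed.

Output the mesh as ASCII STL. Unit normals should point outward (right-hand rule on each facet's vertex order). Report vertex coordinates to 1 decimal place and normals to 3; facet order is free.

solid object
 facet normal -0.890 -0.375 -0.258
  outer loop
   vertex 2.2 3.1 0.1
   vertex 2.4 0.7 2.9
   vertex 0.8 3.6 4.2
  endloop
 endfacet
 facet normal -0.454 -0.561 0.692
  outer loop
   vertex 3.4 1.0 3.8
   vertex 0.8 3.6 4.2
   vertex 2.4 0.7 2.9
  endloop
 endfacet
 facet normal 0.356 -0.362 -0.862
  outer loop
   vertex 3.2 1.7 1.1
   vertex 2.2 3.1 0.1
   vertex 4.6 2.6 1.3
  endloop
 endfacet
 facet normal -0.413 -0.706 -0.576
  outer loop
   vertex 3.2 1.7 1.1
   vertex 2.4 0.7 2.9
   vertex 2.2 3.1 0.1
  endloop
 endfacet
 facet normal 0.404 0.269 0.874
  outer loop
   vertex 4.3 2.9 2.8
   vertex 0.8 3.6 4.2
   vertex 3.4 1.0 3.8
  endloop
 endfacet
 facet normal 0.172 0.983 -0.061
  outer loop
   vertex 4.3 2.9 2.8
   vertex 2.2 3.1 0.1
   vertex 0.8 3.6 4.2
  endloop
 endfacet
 facet normal 0.267 0.954 -0.137
  outer loop
   vertex 4.3 2.9 2.8
   vertex 4.6 2.6 1.3
   vertex 2.2 3.1 0.1
  endloop
 endfacet
 facet normal 0.380 -0.918 -0.116
  outer loop
   vertex 4.0 1.4 2.6
   vertex 3.4 1.0 3.8
   vertex 2.4 0.7 2.9
  endloop
 endfacet
 facet normal 0.320 -0.881 -0.347
  outer loop
   vertex 4.0 1.4 2.6
   vertex 2.4 0.7 2.9
   vertex 3.2 1.7 1.1
  endloop
 endfacet
 facet normal 0.531 -0.731 -0.429
  outer loop
   vertex 4.0 1.4 2.6
   vertex 3.2 1.7 1.1
   vertex 4.6 2.6 1.3
  endloop
 endfacet
 facet normal 0.947 -0.221 0.234
  outer loop
   vertex 4.0 1.4 2.6
   vertex 4.6 2.6 1.3
   vertex 4.3 2.9 2.8
  endloop
 endfacet
 facet normal 0.899 -0.230 0.373
  outer loop
   vertex 4.0 1.4 2.6
   vertex 4.3 2.9 2.8
   vertex 3.4 1.0 3.8
  endloop
 endfacet
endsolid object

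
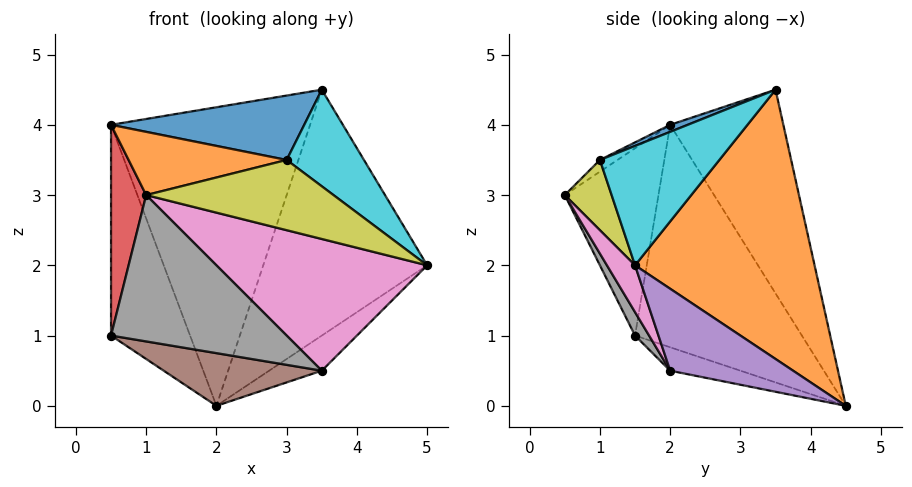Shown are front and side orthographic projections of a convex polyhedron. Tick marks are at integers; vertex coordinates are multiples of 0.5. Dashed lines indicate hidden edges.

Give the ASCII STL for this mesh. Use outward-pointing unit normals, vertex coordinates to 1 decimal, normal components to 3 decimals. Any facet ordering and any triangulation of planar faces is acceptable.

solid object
 facet normal -0.465 0.818 0.337
  outer loop
   vertex 3.5 3.5 4.5
   vertex 2.0 4.5 0.0
   vertex 0.5 2.0 4.0
  endloop
 endfacet
 facet normal 0.735 0.671 -0.096
  outer loop
   vertex 3.5 3.5 4.5
   vertex 5.0 1.5 2.0
   vertex 2.0 4.5 0.0
  endloop
 endfacet
 facet normal -0.901 0.427 -0.071
  outer loop
   vertex 0.5 1.5 1.0
   vertex 0.5 2.0 4.0
   vertex 2.0 4.5 0.0
  endloop
 endfacet
 facet normal -0.935 -0.351 0.058
  outer loop
   vertex 1.0 0.5 3.0
   vertex 0.5 2.0 4.0
   vertex 0.5 1.5 1.0
  endloop
 endfacet
 facet normal 0.722 0.309 -0.619
  outer loop
   vertex 3.5 2.0 0.5
   vertex 2.0 4.5 0.0
   vertex 5.0 1.5 2.0
  endloop
 endfacet
 facet normal -0.116 -0.261 -0.958
  outer loop
   vertex 3.5 2.0 0.5
   vertex 0.5 1.5 1.0
   vertex 2.0 4.5 0.0
  endloop
 endfacet
 facet normal 0.120 -0.900 -0.420
  outer loop
   vertex 3.5 2.0 0.5
   vertex 5.0 1.5 2.0
   vertex 1.0 0.5 3.0
  endloop
 endfacet
 facet normal 0.071 -0.885 -0.460
  outer loop
   vertex 3.5 2.0 0.5
   vertex 1.0 0.5 3.0
   vertex 0.5 1.5 1.0
  endloop
 endfacet
 facet normal 0.243 -0.970 0.000
  outer loop
   vertex 3.0 1.0 3.5
   vertex 1.0 0.5 3.0
   vertex 5.0 1.5 2.0
  endloop
 endfacet
 facet normal 0.612 -0.396 0.684
  outer loop
   vertex 3.0 1.0 3.5
   vertex 5.0 1.5 2.0
   vertex 3.5 3.5 4.5
  endloop
 endfacet
 facet normal 0.034 -0.377 0.926
  outer loop
   vertex 3.0 1.0 3.5
   vertex 3.5 3.5 4.5
   vertex 0.5 2.0 4.0
  endloop
 endfacet
 facet normal -0.063 -0.568 0.821
  outer loop
   vertex 3.0 1.0 3.5
   vertex 0.5 2.0 4.0
   vertex 1.0 0.5 3.0
  endloop
 endfacet
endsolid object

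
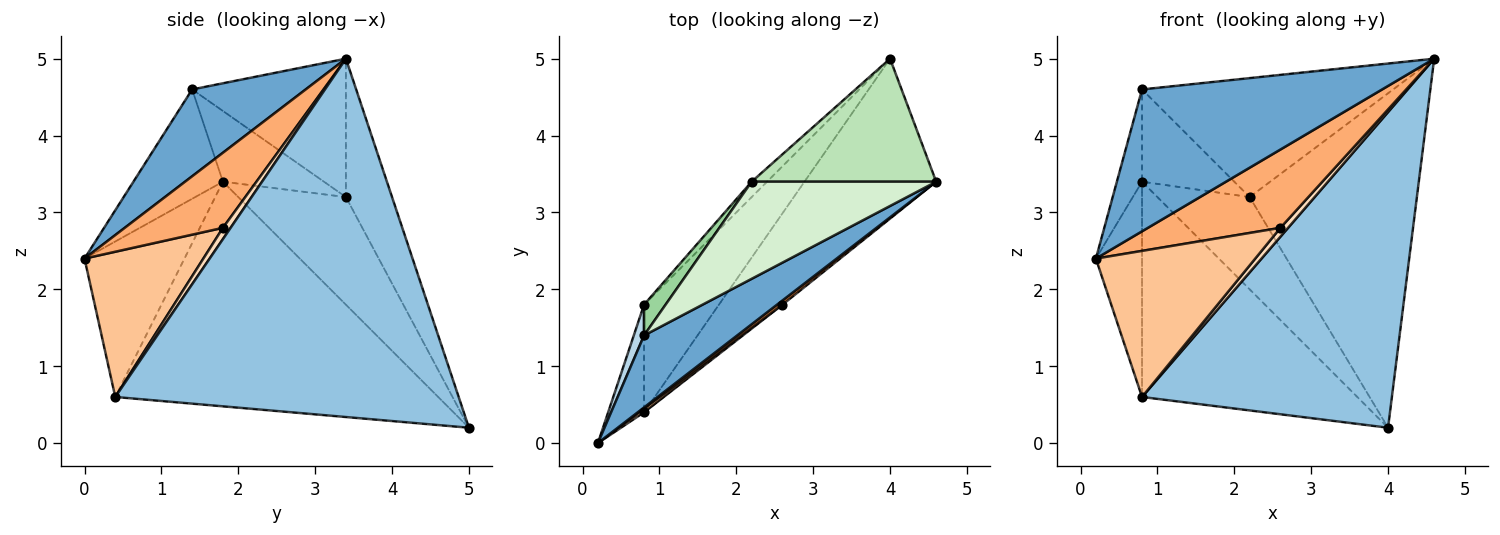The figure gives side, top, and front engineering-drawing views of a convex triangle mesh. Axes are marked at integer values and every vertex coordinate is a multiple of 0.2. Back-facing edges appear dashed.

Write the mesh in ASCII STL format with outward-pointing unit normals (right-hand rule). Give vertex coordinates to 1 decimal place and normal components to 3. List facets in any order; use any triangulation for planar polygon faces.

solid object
 facet normal 0.389 -0.822 0.417
  outer loop
   vertex 0.8 1.4 4.6
   vertex 0.2 0.0 2.4
   vertex 4.6 3.4 5.0
  endloop
 endfacet
 facet normal 0.775 -0.564 -0.285
  outer loop
   vertex 0.8 0.4 0.6
   vertex 4.0 5.0 0.2
   vertex 4.6 3.4 5.0
  endloop
 endfacet
 facet normal -0.959 0.270 0.090
  outer loop
   vertex 0.8 1.8 3.4
   vertex 0.2 0.0 2.4
   vertex 0.8 1.4 4.6
  endloop
 endfacet
 facet normal -0.889 0.410 -0.205
  outer loop
   vertex 0.8 1.8 3.4
   vertex 0.8 0.4 0.6
   vertex 0.2 0.0 2.4
  endloop
 endfacet
 facet normal -0.802 0.535 -0.267
  outer loop
   vertex 0.8 1.8 3.4
   vertex 4.0 5.0 0.2
   vertex 0.8 0.4 0.6
  endloop
 endfacet
 facet normal 0.595 -0.803 0.043
  outer loop
   vertex 2.6 1.8 2.8
   vertex 4.6 3.4 5.0
   vertex 0.2 0.0 2.4
  endloop
 endfacet
 facet normal 0.598 -0.802 0.021
  outer loop
   vertex 2.6 1.8 2.8
   vertex 0.2 0.0 2.4
   vertex 0.8 0.4 0.6
  endloop
 endfacet
 facet normal 0.701 -0.701 -0.128
  outer loop
   vertex 2.6 1.8 2.8
   vertex 0.8 0.4 0.6
   vertex 4.6 3.4 5.0
  endloop
 endfacet
 facet normal -0.755 0.647 -0.108
  outer loop
   vertex 2.2 3.4 3.2
   vertex 4.0 5.0 0.2
   vertex 0.8 1.8 3.4
  endloop
 endfacet
 facet normal -0.721 0.658 0.219
  outer loop
   vertex 2.2 3.4 3.2
   vertex 0.8 1.8 3.4
   vertex 0.8 1.4 4.6
  endloop
 endfacet
 facet normal -0.251 0.909 0.334
  outer loop
   vertex 2.2 3.4 3.2
   vertex 4.6 3.4 5.0
   vertex 4.0 5.0 0.2
  endloop
 endfacet
 facet normal -0.429 0.700 0.571
  outer loop
   vertex 2.2 3.4 3.2
   vertex 0.8 1.4 4.6
   vertex 4.6 3.4 5.0
  endloop
 endfacet
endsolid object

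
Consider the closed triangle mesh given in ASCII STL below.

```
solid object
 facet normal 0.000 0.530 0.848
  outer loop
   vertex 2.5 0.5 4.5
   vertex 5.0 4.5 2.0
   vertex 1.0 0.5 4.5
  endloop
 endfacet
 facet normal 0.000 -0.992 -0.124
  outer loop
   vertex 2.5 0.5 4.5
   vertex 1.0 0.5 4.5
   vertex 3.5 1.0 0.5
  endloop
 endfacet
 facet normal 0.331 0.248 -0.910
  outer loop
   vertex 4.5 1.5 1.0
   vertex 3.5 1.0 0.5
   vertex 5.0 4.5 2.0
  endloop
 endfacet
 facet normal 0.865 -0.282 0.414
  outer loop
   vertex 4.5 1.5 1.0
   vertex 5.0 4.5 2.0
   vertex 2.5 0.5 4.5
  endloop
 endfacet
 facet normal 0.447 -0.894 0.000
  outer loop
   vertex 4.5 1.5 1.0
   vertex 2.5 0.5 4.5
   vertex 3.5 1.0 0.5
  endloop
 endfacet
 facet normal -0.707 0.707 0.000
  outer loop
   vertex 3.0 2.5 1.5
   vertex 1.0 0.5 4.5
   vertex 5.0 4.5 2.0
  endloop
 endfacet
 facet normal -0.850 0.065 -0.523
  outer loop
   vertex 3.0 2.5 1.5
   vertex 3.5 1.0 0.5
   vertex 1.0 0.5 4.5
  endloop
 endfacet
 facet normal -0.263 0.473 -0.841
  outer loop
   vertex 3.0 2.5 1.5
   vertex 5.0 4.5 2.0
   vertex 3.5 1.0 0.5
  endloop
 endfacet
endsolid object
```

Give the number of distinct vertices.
6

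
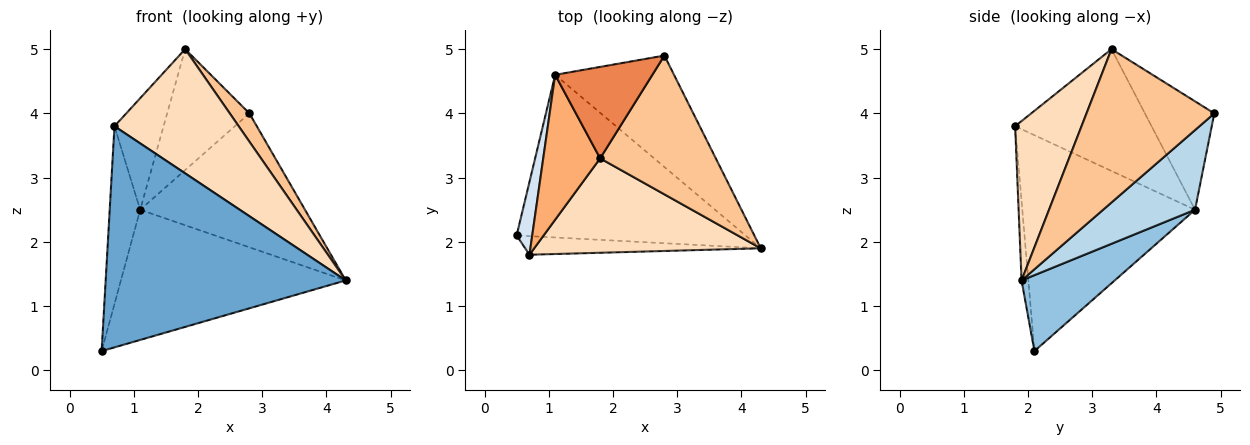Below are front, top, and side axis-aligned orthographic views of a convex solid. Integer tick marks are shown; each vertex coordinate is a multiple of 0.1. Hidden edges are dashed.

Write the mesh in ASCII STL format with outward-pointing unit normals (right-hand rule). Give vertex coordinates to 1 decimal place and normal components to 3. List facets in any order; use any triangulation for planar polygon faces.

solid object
 facet normal -0.028 -0.996 -0.084
  outer loop
   vertex 0.7 1.8 3.8
   vertex 0.5 2.1 0.3
   vertex 4.3 1.9 1.4
  endloop
 endfacet
 facet normal 0.251 0.605 -0.756
  outer loop
   vertex 1.1 4.6 2.5
   vertex 4.3 1.9 1.4
   vertex 0.5 2.1 0.3
  endloop
 endfacet
 facet normal 0.394 0.707 -0.588
  outer loop
   vertex 1.1 4.6 2.5
   vertex 2.8 4.9 4.0
   vertex 4.3 1.9 1.4
  endloop
 endfacet
 facet normal -0.982 0.173 0.071
  outer loop
   vertex 1.1 4.6 2.5
   vertex 0.5 2.1 0.3
   vertex 0.7 1.8 3.8
  endloop
 endfacet
 facet normal -0.558 0.662 0.500
  outer loop
   vertex 1.8 3.3 5.0
   vertex 2.8 4.9 4.0
   vertex 1.1 4.6 2.5
  endloop
 endfacet
 facet normal -0.861 0.310 0.402
  outer loop
   vertex 1.8 3.3 5.0
   vertex 1.1 4.6 2.5
   vertex 0.7 1.8 3.8
  endloop
 endfacet
 facet normal 0.792 -0.122 0.598
  outer loop
   vertex 1.8 3.3 5.0
   vertex 4.3 1.9 1.4
   vertex 2.8 4.9 4.0
  endloop
 endfacet
 facet normal 0.392 -0.733 0.557
  outer loop
   vertex 1.8 3.3 5.0
   vertex 0.7 1.8 3.8
   vertex 4.3 1.9 1.4
  endloop
 endfacet
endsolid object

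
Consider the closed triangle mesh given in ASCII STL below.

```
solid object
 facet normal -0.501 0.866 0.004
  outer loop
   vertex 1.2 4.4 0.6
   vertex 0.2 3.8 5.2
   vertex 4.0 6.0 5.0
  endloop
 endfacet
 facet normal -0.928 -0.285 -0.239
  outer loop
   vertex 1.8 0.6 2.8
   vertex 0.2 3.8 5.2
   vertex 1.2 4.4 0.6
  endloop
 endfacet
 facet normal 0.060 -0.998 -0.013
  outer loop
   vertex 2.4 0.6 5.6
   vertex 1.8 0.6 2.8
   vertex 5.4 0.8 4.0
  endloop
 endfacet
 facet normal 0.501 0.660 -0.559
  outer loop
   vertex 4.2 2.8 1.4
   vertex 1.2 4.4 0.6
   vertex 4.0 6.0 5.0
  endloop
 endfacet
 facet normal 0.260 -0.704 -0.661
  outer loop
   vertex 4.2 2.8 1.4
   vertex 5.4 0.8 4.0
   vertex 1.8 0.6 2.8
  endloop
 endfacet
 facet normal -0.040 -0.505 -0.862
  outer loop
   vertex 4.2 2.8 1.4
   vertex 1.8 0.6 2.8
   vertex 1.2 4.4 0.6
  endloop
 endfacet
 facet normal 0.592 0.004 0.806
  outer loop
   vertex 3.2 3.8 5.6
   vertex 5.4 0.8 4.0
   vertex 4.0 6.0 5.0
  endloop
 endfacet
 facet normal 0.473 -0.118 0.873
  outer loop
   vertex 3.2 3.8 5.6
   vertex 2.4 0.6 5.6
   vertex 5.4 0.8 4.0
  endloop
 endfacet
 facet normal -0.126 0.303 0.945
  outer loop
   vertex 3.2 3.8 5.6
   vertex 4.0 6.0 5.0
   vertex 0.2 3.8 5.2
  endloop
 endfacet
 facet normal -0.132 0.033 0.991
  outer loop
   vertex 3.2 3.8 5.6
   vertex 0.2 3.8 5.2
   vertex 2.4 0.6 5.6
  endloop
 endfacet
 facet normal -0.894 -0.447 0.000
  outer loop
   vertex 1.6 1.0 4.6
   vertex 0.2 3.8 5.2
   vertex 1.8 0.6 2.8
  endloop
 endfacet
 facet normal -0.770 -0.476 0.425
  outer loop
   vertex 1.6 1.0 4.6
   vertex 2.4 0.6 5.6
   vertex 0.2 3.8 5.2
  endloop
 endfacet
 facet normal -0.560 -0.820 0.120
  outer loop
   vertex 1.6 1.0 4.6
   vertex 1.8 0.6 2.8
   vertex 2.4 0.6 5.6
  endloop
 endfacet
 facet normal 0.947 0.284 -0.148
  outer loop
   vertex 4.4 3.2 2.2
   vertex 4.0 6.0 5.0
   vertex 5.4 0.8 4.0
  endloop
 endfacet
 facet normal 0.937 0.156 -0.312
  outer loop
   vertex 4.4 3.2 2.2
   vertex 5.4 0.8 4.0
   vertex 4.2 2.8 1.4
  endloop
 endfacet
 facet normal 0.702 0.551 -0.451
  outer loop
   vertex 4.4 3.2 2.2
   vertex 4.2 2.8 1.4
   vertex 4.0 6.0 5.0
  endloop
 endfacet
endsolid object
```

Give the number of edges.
24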